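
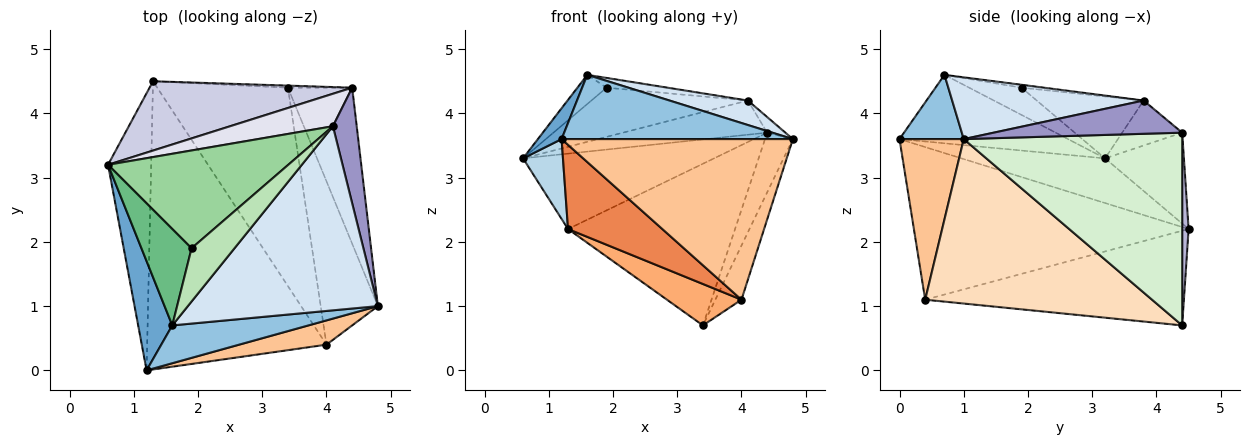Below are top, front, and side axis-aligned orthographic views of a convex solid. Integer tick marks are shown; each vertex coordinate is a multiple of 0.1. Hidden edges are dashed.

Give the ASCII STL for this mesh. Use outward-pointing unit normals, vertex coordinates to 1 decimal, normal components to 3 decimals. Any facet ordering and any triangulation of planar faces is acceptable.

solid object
 facet normal -0.888 -0.125 0.443
  outer loop
   vertex 1.6 0.7 4.6
   vertex 0.6 3.2 3.3
   vertex 1.2 0.0 3.6
  endloop
 endfacet
 facet normal 0.233 -0.838 0.493
  outer loop
   vertex 1.6 0.7 4.6
   vertex 1.2 0.0 3.6
   vertex 4.8 1.0 3.6
  endloop
 endfacet
 facet normal -0.706 -0.196 -0.681
  outer loop
   vertex 1.3 4.5 2.2
   vertex 1.2 0.0 3.6
   vertex 0.6 3.2 3.3
  endloop
 endfacet
 facet normal 0.307 -0.126 0.944
  outer loop
   vertex 4.1 3.8 4.2
   vertex 1.6 0.7 4.6
   vertex 4.8 1.0 3.6
  endloop
 endfacet
 facet normal -0.633 -0.217 -0.743
  outer loop
   vertex 4.0 0.4 1.1
   vertex 1.2 0.0 3.6
   vertex 1.3 4.5 2.2
  endloop
 endfacet
 facet normal -0.578 -0.167 -0.799
  outer loop
   vertex 4.0 0.4 1.1
   vertex 1.3 4.5 2.2
   vertex 3.4 4.4 0.7
  endloop
 endfacet
 facet normal 0.265 -0.953 0.144
  outer loop
   vertex 4.0 0.4 1.1
   vertex 4.8 1.0 3.6
   vertex 1.2 0.0 3.6
  endloop
 endfacet
 facet normal 0.939 0.108 -0.326
  outer loop
   vertex 4.0 0.4 1.1
   vertex 3.4 4.4 0.7
   vertex 4.8 1.0 3.6
  endloop
 endfacet
 facet normal -0.462 0.257 0.849
  outer loop
   vertex 1.9 1.9 4.4
   vertex 0.6 3.2 3.3
   vertex 1.6 0.7 4.6
  endloop
 endfacet
 facet normal -0.293 0.429 0.854
  outer loop
   vertex 1.9 1.9 4.4
   vertex 4.1 3.8 4.2
   vertex 0.6 3.2 3.3
  endloop
 endfacet
 facet normal -0.066 0.180 0.981
  outer loop
   vertex 1.9 1.9 4.4
   vertex 1.6 0.7 4.6
   vertex 4.1 3.8 4.2
  endloop
 endfacet
 facet normal 0.942 0.120 -0.314
  outer loop
   vertex 4.4 4.4 3.7
   vertex 4.8 1.0 3.6
   vertex 3.4 4.4 0.7
  endloop
 endfacet
 facet normal 0.811 0.078 0.580
  outer loop
   vertex 4.4 4.4 3.7
   vertex 4.1 3.8 4.2
   vertex 4.8 1.0 3.6
  endloop
 endfacet
 facet normal 0.038 0.999 -0.013
  outer loop
   vertex 4.4 4.4 3.7
   vertex 3.4 4.4 0.7
   vertex 1.3 4.5 2.2
  endloop
 endfacet
 facet normal -0.291 0.704 0.648
  outer loop
   vertex 4.4 4.4 3.7
   vertex 1.3 4.5 2.2
   vertex 0.6 3.2 3.3
  endloop
 endfacet
 facet normal -0.289 0.694 0.660
  outer loop
   vertex 4.4 4.4 3.7
   vertex 0.6 3.2 3.3
   vertex 4.1 3.8 4.2
  endloop
 endfacet
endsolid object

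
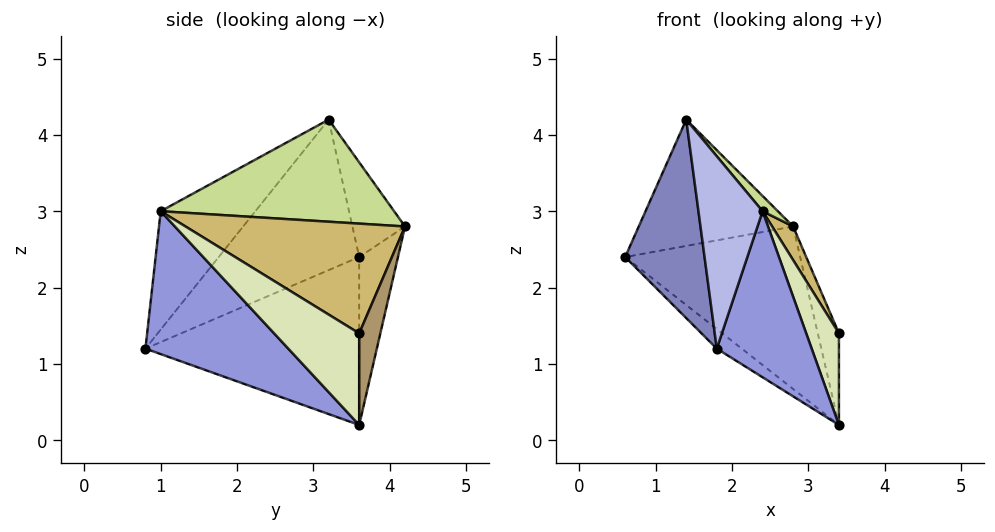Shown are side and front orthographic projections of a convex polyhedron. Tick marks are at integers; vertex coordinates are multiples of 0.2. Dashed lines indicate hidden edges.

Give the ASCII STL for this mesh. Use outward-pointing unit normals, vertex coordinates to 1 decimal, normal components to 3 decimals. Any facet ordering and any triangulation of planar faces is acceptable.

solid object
 facet normal -0.616 0.072 -0.784
  outer loop
   vertex 1.8 0.8 1.2
   vertex 0.6 3.6 2.4
   vertex 3.4 3.6 0.2
  endloop
 endfacet
 facet normal -0.839 -0.474 0.267
  outer loop
   vertex 1.4 3.2 4.2
   vertex 0.6 3.6 2.4
   vertex 1.8 0.8 1.2
  endloop
 endfacet
 facet normal 0.814 -0.541 -0.211
  outer loop
   vertex 2.4 1.0 3.0
   vertex 1.8 0.8 1.2
   vertex 3.4 3.6 0.2
  endloop
 endfacet
 facet normal -0.784 -0.531 0.320
  outer loop
   vertex 2.4 1.0 3.0
   vertex 1.4 3.2 4.2
   vertex 1.8 0.8 1.2
  endloop
 endfacet
 facet normal -0.208 0.941 -0.265
  outer loop
   vertex 2.8 4.2 2.8
   vertex 3.4 3.6 0.2
   vertex 0.6 3.6 2.4
  endloop
 endfacet
 facet normal -0.304 0.892 0.333
  outer loop
   vertex 2.8 4.2 2.8
   vertex 0.6 3.6 2.4
   vertex 1.4 3.2 4.2
  endloop
 endfacet
 facet normal 0.723 -0.047 0.689
  outer loop
   vertex 2.8 4.2 2.8
   vertex 1.4 3.2 4.2
   vertex 2.4 1.0 3.0
  endloop
 endfacet
 facet normal 0.933 -0.359 0.000
  outer loop
   vertex 3.4 3.6 1.4
   vertex 2.4 1.0 3.0
   vertex 3.4 3.6 0.2
  endloop
 endfacet
 facet normal 0.707 0.707 0.000
  outer loop
   vertex 3.4 3.6 1.4
   vertex 3.4 3.6 0.2
   vertex 2.8 4.2 2.8
  endloop
 endfacet
 facet normal 0.902 -0.086 0.423
  outer loop
   vertex 3.4 3.6 1.4
   vertex 2.8 4.2 2.8
   vertex 2.4 1.0 3.0
  endloop
 endfacet
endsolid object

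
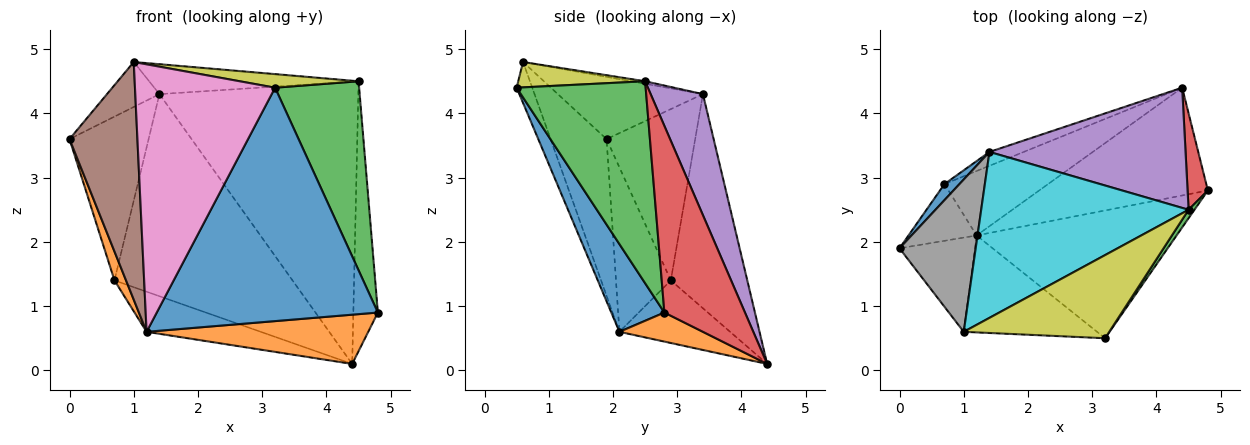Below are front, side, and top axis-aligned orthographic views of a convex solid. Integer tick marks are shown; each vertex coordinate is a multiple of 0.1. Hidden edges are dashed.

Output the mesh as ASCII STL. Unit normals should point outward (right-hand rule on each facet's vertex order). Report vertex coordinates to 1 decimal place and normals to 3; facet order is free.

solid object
 facet normal 0.206 -0.858 -0.470
  outer loop
   vertex 1.2 2.1 0.6
   vertex 4.8 2.8 0.9
   vertex 3.2 0.5 4.4
  endloop
 endfacet
 facet normal 0.155 -0.411 -0.899
  outer loop
   vertex 1.2 2.1 0.6
   vertex 4.4 4.4 0.1
   vertex 4.8 2.8 0.9
  endloop
 endfacet
 facet normal 0.838 -0.546 0.024
  outer loop
   vertex 4.5 2.5 4.5
   vertex 3.2 0.5 4.4
   vertex 4.8 2.8 0.9
  endloop
 endfacet
 facet normal 0.952 0.290 0.103
  outer loop
   vertex 4.5 2.5 4.5
   vertex 4.8 2.8 0.9
   vertex 4.4 4.4 0.1
  endloop
 endfacet
 facet normal 0.235 0.894 0.381
  outer loop
   vertex 4.5 2.5 4.5
   vertex 4.4 4.4 0.1
   vertex 1.4 3.4 4.3
  endloop
 endfacet
 facet normal -0.608 -0.738 -0.292
  outer loop
   vertex 1.0 0.6 4.8
   vertex 0.0 1.9 3.6
   vertex 1.2 2.1 0.6
  endloop
 endfacet
 facet normal -0.104 -0.935 -0.339
  outer loop
   vertex 1.0 0.6 4.8
   vertex 1.2 2.1 0.6
   vertex 3.2 0.5 4.4
  endloop
 endfacet
 facet normal -0.616 0.223 0.755
  outer loop
   vertex 1.0 0.6 4.8
   vertex 1.4 3.4 4.3
   vertex 0.0 1.9 3.6
  endloop
 endfacet
 facet normal 0.170 -0.159 0.973
  outer loop
   vertex 1.0 0.6 4.8
   vertex 3.2 0.5 4.4
   vertex 4.5 2.5 4.5
  endloop
 endfacet
 facet normal -0.012 0.177 0.984
  outer loop
   vertex 1.0 0.6 4.8
   vertex 4.5 2.5 4.5
   vertex 1.4 3.4 4.3
  endloop
 endfacet
 facet normal -0.744 0.664 0.065
  outer loop
   vertex 0.7 2.9 1.4
   vertex 0.0 1.9 3.6
   vertex 1.4 3.4 4.3
  endloop
 endfacet
 facet normal -0.907 -0.191 -0.375
  outer loop
   vertex 0.7 2.9 1.4
   vertex 1.2 2.1 0.6
   vertex 0.0 1.9 3.6
  endloop
 endfacet
 facet normal -0.394 0.917 -0.063
  outer loop
   vertex 0.7 2.9 1.4
   vertex 1.4 3.4 4.3
   vertex 4.4 4.4 0.1
  endloop
 endfacet
 facet normal -0.456 0.470 -0.755
  outer loop
   vertex 0.7 2.9 1.4
   vertex 4.4 4.4 0.1
   vertex 1.2 2.1 0.6
  endloop
 endfacet
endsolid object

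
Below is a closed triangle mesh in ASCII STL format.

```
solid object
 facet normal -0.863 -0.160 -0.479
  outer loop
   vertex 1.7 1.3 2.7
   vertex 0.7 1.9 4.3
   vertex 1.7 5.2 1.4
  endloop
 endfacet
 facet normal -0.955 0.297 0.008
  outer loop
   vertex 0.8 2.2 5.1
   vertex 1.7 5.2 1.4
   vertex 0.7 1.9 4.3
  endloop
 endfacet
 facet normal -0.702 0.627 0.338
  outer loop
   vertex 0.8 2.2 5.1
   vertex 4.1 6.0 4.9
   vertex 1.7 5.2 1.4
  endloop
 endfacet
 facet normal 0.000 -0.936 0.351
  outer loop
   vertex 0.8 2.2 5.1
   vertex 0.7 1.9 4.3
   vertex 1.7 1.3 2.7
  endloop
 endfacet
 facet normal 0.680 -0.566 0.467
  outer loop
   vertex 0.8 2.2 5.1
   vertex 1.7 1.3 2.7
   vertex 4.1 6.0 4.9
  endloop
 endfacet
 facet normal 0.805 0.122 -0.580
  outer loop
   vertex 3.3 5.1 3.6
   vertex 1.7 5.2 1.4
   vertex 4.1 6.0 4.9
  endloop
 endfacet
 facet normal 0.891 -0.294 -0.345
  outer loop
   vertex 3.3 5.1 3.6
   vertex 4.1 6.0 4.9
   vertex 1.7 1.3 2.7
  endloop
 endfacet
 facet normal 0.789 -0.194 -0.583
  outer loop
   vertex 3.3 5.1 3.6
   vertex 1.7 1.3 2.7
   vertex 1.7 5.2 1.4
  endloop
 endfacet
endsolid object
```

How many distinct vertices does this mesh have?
6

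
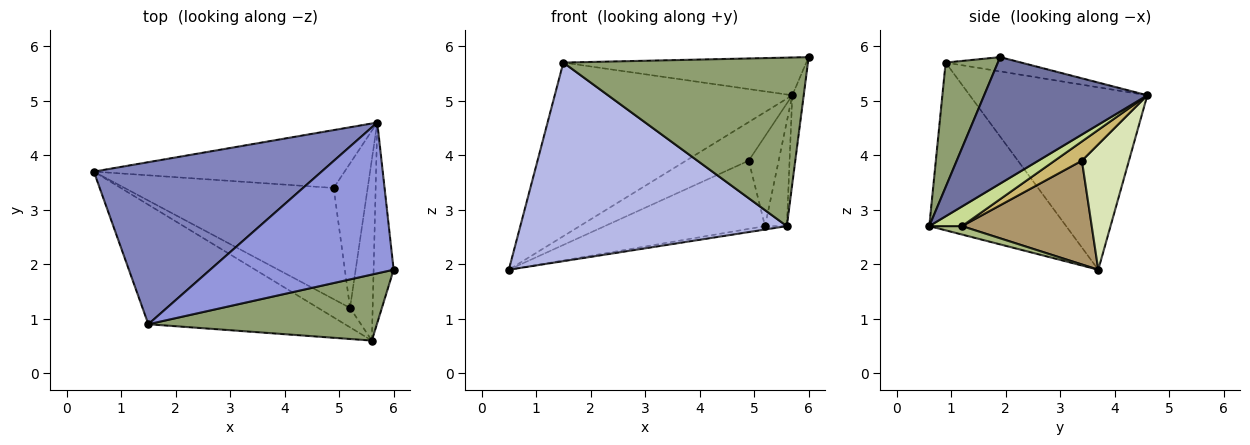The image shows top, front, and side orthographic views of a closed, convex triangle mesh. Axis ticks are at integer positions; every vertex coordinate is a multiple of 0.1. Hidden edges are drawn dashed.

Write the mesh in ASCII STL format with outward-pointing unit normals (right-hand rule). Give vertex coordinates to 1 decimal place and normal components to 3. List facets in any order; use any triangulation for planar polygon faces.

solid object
 facet normal 0.985 0.069 -0.156
  outer loop
   vertex 5.6 0.6 2.7
   vertex 5.7 4.6 5.1
   vertex 6.0 1.9 5.8
  endloop
 endfacet
 facet normal -0.480 0.641 0.599
  outer loop
   vertex 1.5 0.9 5.7
   vertex 5.7 4.6 5.1
   vertex 0.5 3.7 1.9
  endloop
 endfacet
 facet normal -0.075 0.242 0.967
  outer loop
   vertex 1.5 0.9 5.7
   vertex 6.0 1.9 5.8
   vertex 5.7 4.6 5.1
  endloop
 endfacet
 facet normal -0.403 -0.784 -0.472
  outer loop
   vertex 1.5 0.9 5.7
   vertex 0.5 3.7 1.9
   vertex 5.6 0.6 2.7
  endloop
 endfacet
 facet normal 0.195 -0.913 0.358
  outer loop
   vertex 1.5 0.9 5.7
   vertex 5.6 0.6 2.7
   vertex 6.0 1.9 5.8
  endloop
 endfacet
 facet normal 0.251 0.168 -0.953
  outer loop
   vertex 5.2 1.2 2.7
   vertex 5.6 0.6 2.7
   vertex 0.5 3.7 1.9
  endloop
 endfacet
 facet normal 0.600 0.400 -0.692
  outer loop
   vertex 5.2 1.2 2.7
   vertex 5.7 4.6 5.1
   vertex 5.6 0.6 2.7
  endloop
 endfacet
 facet normal 0.384 0.512 -0.768
  outer loop
   vertex 4.9 3.4 3.9
   vertex 0.5 3.7 1.9
   vertex 5.7 4.6 5.1
  endloop
 endfacet
 facet normal 0.390 0.481 -0.785
  outer loop
   vertex 4.9 3.4 3.9
   vertex 5.2 1.2 2.7
   vertex 0.5 3.7 1.9
  endloop
 endfacet
 facet normal 0.433 0.476 -0.765
  outer loop
   vertex 4.9 3.4 3.9
   vertex 5.7 4.6 5.1
   vertex 5.2 1.2 2.7
  endloop
 endfacet
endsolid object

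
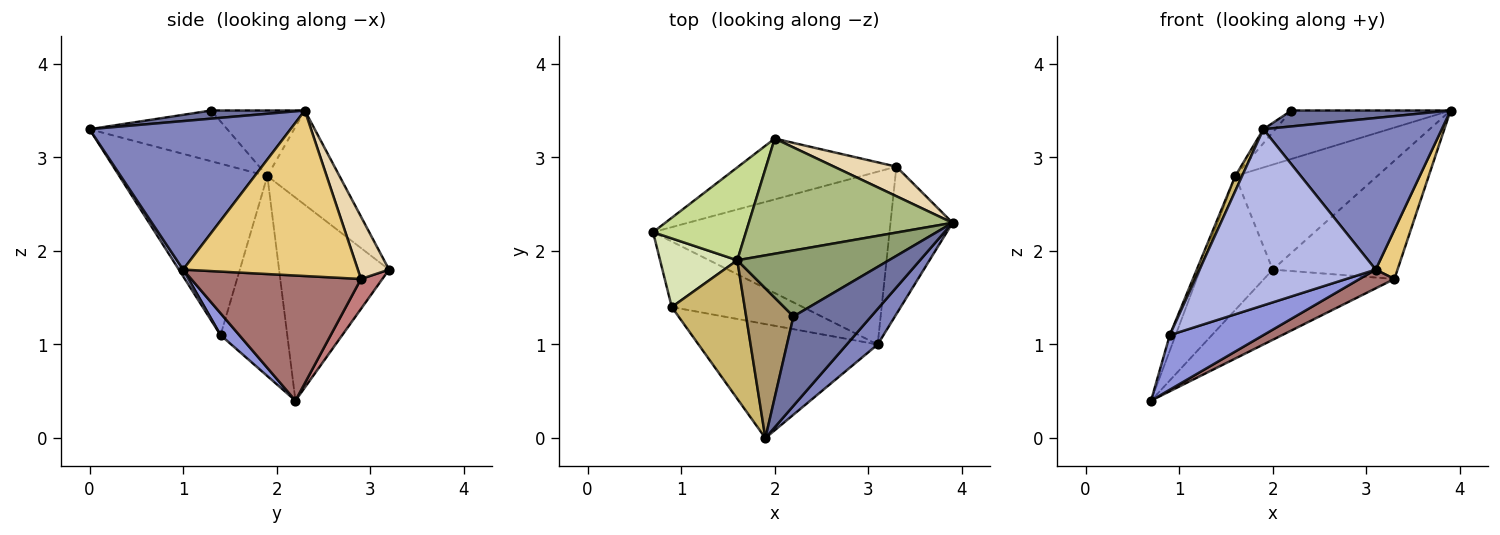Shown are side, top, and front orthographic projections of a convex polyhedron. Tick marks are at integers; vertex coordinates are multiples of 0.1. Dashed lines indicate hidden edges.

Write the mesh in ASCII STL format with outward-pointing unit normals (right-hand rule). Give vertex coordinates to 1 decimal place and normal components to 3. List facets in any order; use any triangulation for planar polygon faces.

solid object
 facet normal 0.103 -0.174 0.979
  outer loop
   vertex 2.2 1.3 3.5
   vertex 1.9 0.0 3.3
   vertex 3.9 2.3 3.5
  endloop
 endfacet
 facet normal 0.739 -0.656 0.154
  outer loop
   vertex 3.1 1.0 1.8
   vertex 3.9 2.3 3.5
   vertex 1.9 0.0 3.3
  endloop
 endfacet
 facet normal 0.127 -0.635 -0.762
  outer loop
   vertex 0.9 1.4 1.1
   vertex 0.7 2.2 0.4
   vertex 3.1 1.0 1.8
  endloop
 endfacet
 facet normal 0.020 -0.839 -0.543
  outer loop
   vertex 0.9 1.4 1.1
   vertex 3.1 1.0 1.8
   vertex 1.9 0.0 3.3
  endloop
 endfacet
 facet normal -0.329 0.559 0.761
  outer loop
   vertex 1.6 1.9 2.8
   vertex 2.2 1.3 3.5
   vertex 3.9 2.3 3.5
  endloop
 endfacet
 facet normal -0.324 0.637 0.699
  outer loop
   vertex 1.6 1.9 2.8
   vertex 3.9 2.3 3.5
   vertex 2.0 3.2 1.8
  endloop
 endfacet
 facet normal -0.780 0.514 0.357
  outer loop
   vertex 1.6 1.9 2.8
   vertex 2.0 3.2 1.8
   vertex 0.7 2.2 0.4
  endloop
 endfacet
 facet normal -0.930 0.082 0.359
  outer loop
   vertex 1.6 1.9 2.8
   vertex 0.7 2.2 0.4
   vertex 0.9 1.4 1.1
  endloop
 endfacet
 facet normal -0.730 0.064 0.680
  outer loop
   vertex 1.6 1.9 2.8
   vertex 1.9 0.0 3.3
   vertex 2.2 1.3 3.5
  endloop
 endfacet
 facet normal -0.919 -0.042 0.391
  outer loop
   vertex 1.6 1.9 2.8
   vertex 0.9 1.4 1.1
   vertex 1.9 0.0 3.3
  endloop
 endfacet
 facet normal 0.930 -0.116 -0.349
  outer loop
   vertex 3.3 2.9 1.7
   vertex 3.9 2.3 3.5
   vertex 3.1 1.0 1.8
  endloop
 endfacet
 facet normal 0.236 0.943 0.236
  outer loop
   vertex 3.3 2.9 1.7
   vertex 2.0 3.2 1.8
   vertex 3.9 2.3 3.5
  endloop
 endfacet
 facet normal 0.466 -0.095 -0.880
  outer loop
   vertex 3.3 2.9 1.7
   vertex 3.1 1.0 1.8
   vertex 0.7 2.2 0.4
  endloop
 endfacet
 facet normal 0.123 0.750 -0.650
  outer loop
   vertex 3.3 2.9 1.7
   vertex 0.7 2.2 0.4
   vertex 2.0 3.2 1.8
  endloop
 endfacet
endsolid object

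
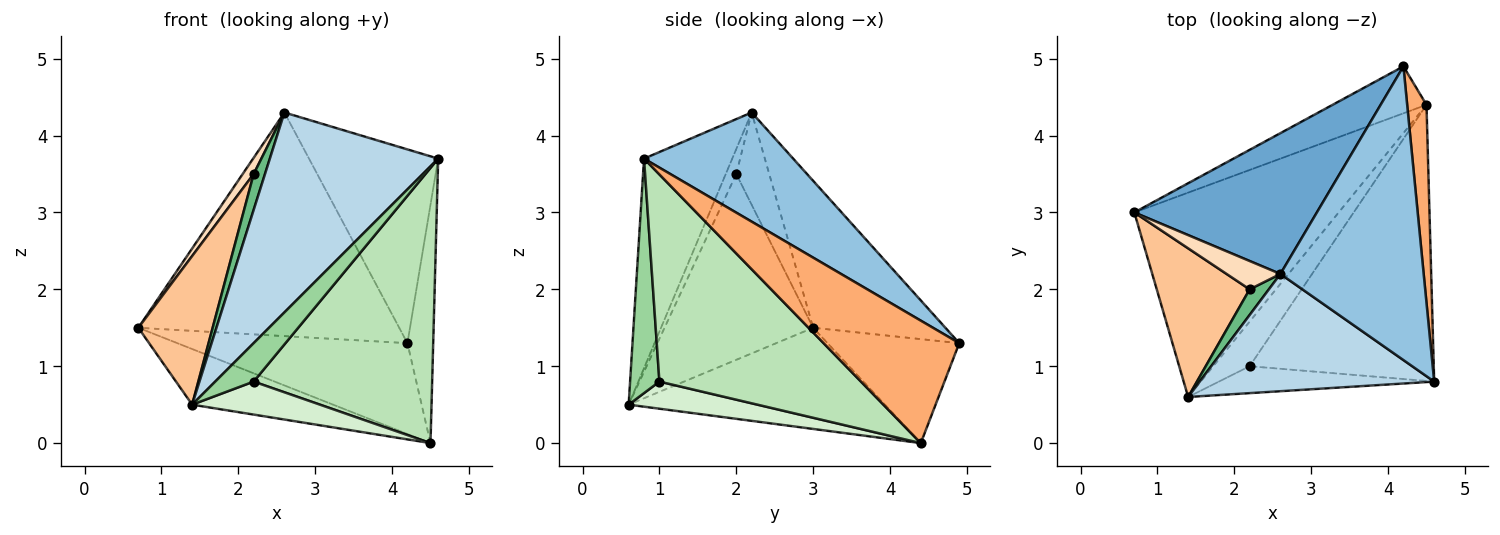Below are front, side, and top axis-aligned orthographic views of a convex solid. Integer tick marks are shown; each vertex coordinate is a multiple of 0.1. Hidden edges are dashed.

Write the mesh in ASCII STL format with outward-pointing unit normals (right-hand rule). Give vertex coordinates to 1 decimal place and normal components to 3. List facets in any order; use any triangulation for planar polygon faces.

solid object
 facet normal -0.394 0.778 0.490
  outer loop
   vertex 2.6 2.2 4.3
   vertex 4.2 4.9 1.3
   vertex 0.7 3.0 1.5
  endloop
 endfacet
 facet normal 0.537 0.465 0.704
  outer loop
   vertex 2.6 2.2 4.3
   vertex 4.6 0.8 3.7
   vertex 4.2 4.9 1.3
  endloop
 endfacet
 facet normal -0.412 -0.786 0.461
  outer loop
   vertex 2.6 2.2 4.3
   vertex 1.4 0.6 0.5
   vertex 4.6 0.8 3.7
  endloop
 endfacet
 facet normal -0.453 0.792 -0.409
  outer loop
   vertex 4.5 4.4 0.0
   vertex 0.7 3.0 1.5
   vertex 4.2 4.9 1.3
  endloop
 endfacet
 facet normal -0.431 0.237 -0.871
  outer loop
   vertex 4.5 4.4 0.0
   vertex 1.4 0.6 0.5
   vertex 0.7 3.0 1.5
  endloop
 endfacet
 facet normal 0.971 0.184 0.153
  outer loop
   vertex 4.5 4.4 0.0
   vertex 4.2 4.9 1.3
   vertex 4.6 0.8 3.7
  endloop
 endfacet
 facet normal -0.816 -0.408 0.408
  outer loop
   vertex 2.2 2.0 3.5
   vertex 0.7 3.0 1.5
   vertex 1.4 0.6 0.5
  endloop
 endfacet
 facet normal -0.830 -0.277 0.484
  outer loop
   vertex 2.2 2.0 3.5
   vertex 2.6 2.2 4.3
   vertex 0.7 3.0 1.5
  endloop
 endfacet
 facet normal -0.603 -0.649 0.464
  outer loop
   vertex 2.2 2.0 3.5
   vertex 1.4 0.6 0.5
   vertex 2.6 2.2 4.3
  endloop
 endfacet
 facet normal 0.530 -0.695 -0.486
  outer loop
   vertex 2.2 1.0 0.8
   vertex 4.6 0.8 3.7
   vertex 1.4 0.6 0.5
  endloop
 endfacet
 facet normal 0.623 -0.552 -0.554
  outer loop
   vertex 2.2 1.0 0.8
   vertex 4.5 4.4 0.0
   vertex 4.6 0.8 3.7
  endloop
 endfacet
 facet normal 0.514 -0.510 -0.690
  outer loop
   vertex 2.2 1.0 0.8
   vertex 1.4 0.6 0.5
   vertex 4.5 4.4 0.0
  endloop
 endfacet
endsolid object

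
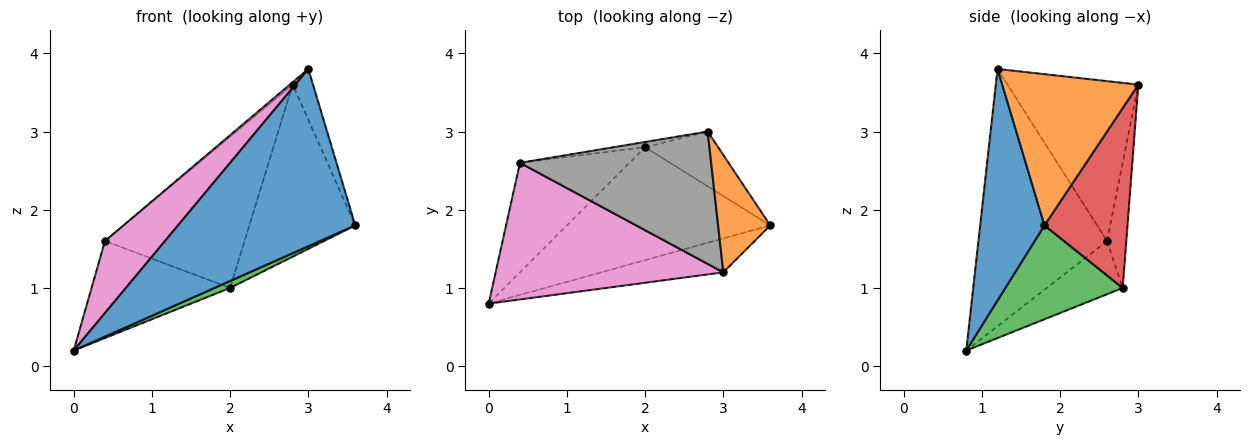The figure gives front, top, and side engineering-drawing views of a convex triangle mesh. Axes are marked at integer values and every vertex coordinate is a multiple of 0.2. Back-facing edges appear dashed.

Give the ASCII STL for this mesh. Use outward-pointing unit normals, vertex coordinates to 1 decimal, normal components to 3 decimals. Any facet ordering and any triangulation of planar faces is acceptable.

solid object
 facet normal 0.336 -0.925 -0.177
  outer loop
   vertex 3.0 1.2 3.8
   vertex 0.0 0.8 0.2
   vertex 3.6 1.8 1.8
  endloop
 endfacet
 facet normal 0.936 0.140 0.323
  outer loop
   vertex 3.0 1.2 3.8
   vertex 3.6 1.8 1.8
   vertex 2.8 3.0 3.6
  endloop
 endfacet
 facet normal 0.418 -0.056 -0.907
  outer loop
   vertex 2.0 2.8 1.0
   vertex 3.6 1.8 1.8
   vertex 0.0 0.8 0.2
  endloop
 endfacet
 facet normal 0.599 0.763 -0.243
  outer loop
   vertex 2.0 2.8 1.0
   vertex 2.8 3.0 3.6
   vertex 3.6 1.8 1.8
  endloop
 endfacet
 facet normal -0.342 0.623 -0.704
  outer loop
   vertex 0.4 2.6 1.6
   vertex 2.0 2.8 1.0
   vertex 0.0 0.8 0.2
  endloop
 endfacet
 facet normal -0.137 0.990 -0.034
  outer loop
   vertex 0.4 2.6 1.6
   vertex 2.8 3.0 3.6
   vertex 2.0 2.8 1.0
  endloop
 endfacet
 facet normal -0.707 -0.330 0.626
  outer loop
   vertex 0.4 2.6 1.6
   vertex 0.0 0.8 0.2
   vertex 3.0 1.2 3.8
  endloop
 endfacet
 facet normal -0.641 0.014 0.767
  outer loop
   vertex 0.4 2.6 1.6
   vertex 3.0 1.2 3.8
   vertex 2.8 3.0 3.6
  endloop
 endfacet
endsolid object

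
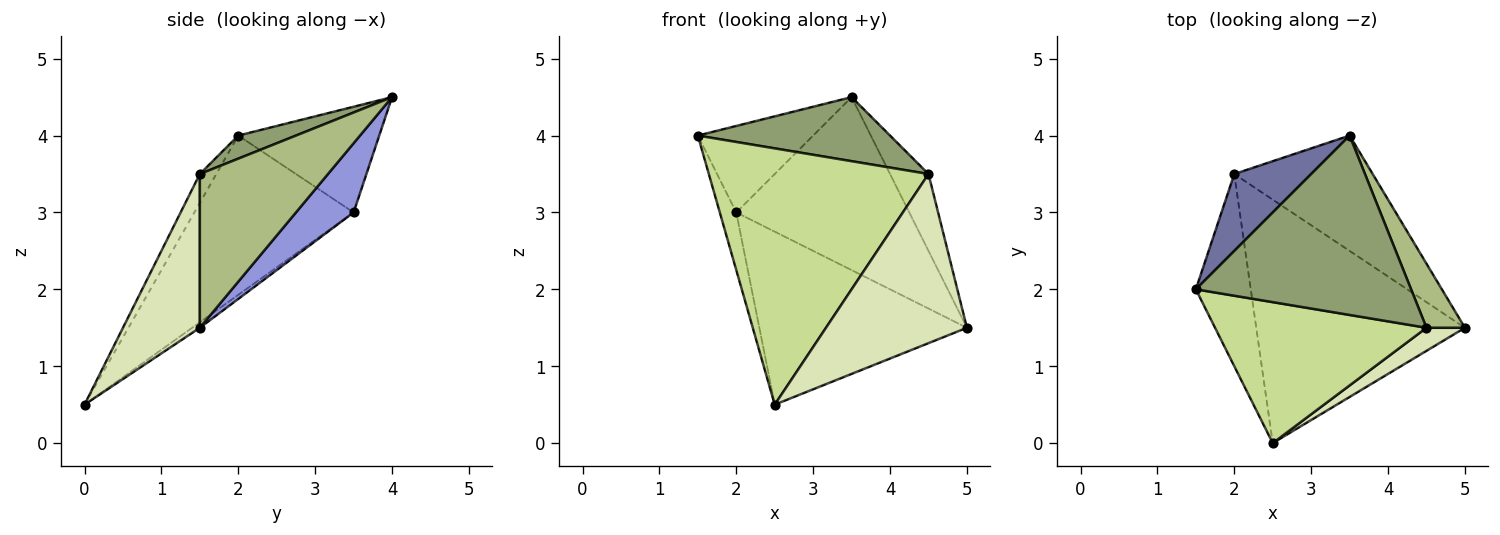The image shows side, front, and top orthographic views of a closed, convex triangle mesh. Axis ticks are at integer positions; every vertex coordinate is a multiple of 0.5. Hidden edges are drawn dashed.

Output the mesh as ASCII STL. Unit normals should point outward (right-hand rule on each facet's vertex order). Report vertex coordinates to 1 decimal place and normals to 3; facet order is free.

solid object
 facet normal -0.674 0.552 0.491
  outer loop
   vertex 2.0 3.5 3.0
   vertex 1.5 2.0 4.0
   vertex 3.5 4.0 4.5
  endloop
 endfacet
 facet normal -0.941 0.097 -0.324
  outer loop
   vertex 2.0 3.5 3.0
   vertex 2.5 0.0 0.5
   vertex 1.5 2.0 4.0
  endloop
 endfacet
 facet normal 0.267 0.802 -0.535
  outer loop
   vertex 2.0 3.5 3.0
   vertex 3.5 4.0 4.5
   vertex 5.0 1.5 1.5
  endloop
 endfacet
 facet normal -0.021 0.579 -0.815
  outer loop
   vertex 2.0 3.5 3.0
   vertex 5.0 1.5 1.5
   vertex 2.5 0.0 0.5
  endloop
 endfacet
 facet normal 0.100 -0.335 0.937
  outer loop
   vertex 4.5 1.5 3.5
   vertex 3.5 4.0 4.5
   vertex 1.5 2.0 4.0
  endloop
 endfacet
 facet normal 0.931 0.279 0.233
  outer loop
   vertex 4.5 1.5 3.5
   vertex 5.0 1.5 1.5
   vertex 3.5 4.0 4.5
  endloop
 endfacet
 facet normal -0.066 -0.874 0.481
  outer loop
   vertex 4.5 1.5 3.5
   vertex 1.5 2.0 4.0
   vertex 2.5 0.0 0.5
  endloop
 endfacet
 facet normal 0.475 -0.872 0.119
  outer loop
   vertex 4.5 1.5 3.5
   vertex 2.5 0.0 0.5
   vertex 5.0 1.5 1.5
  endloop
 endfacet
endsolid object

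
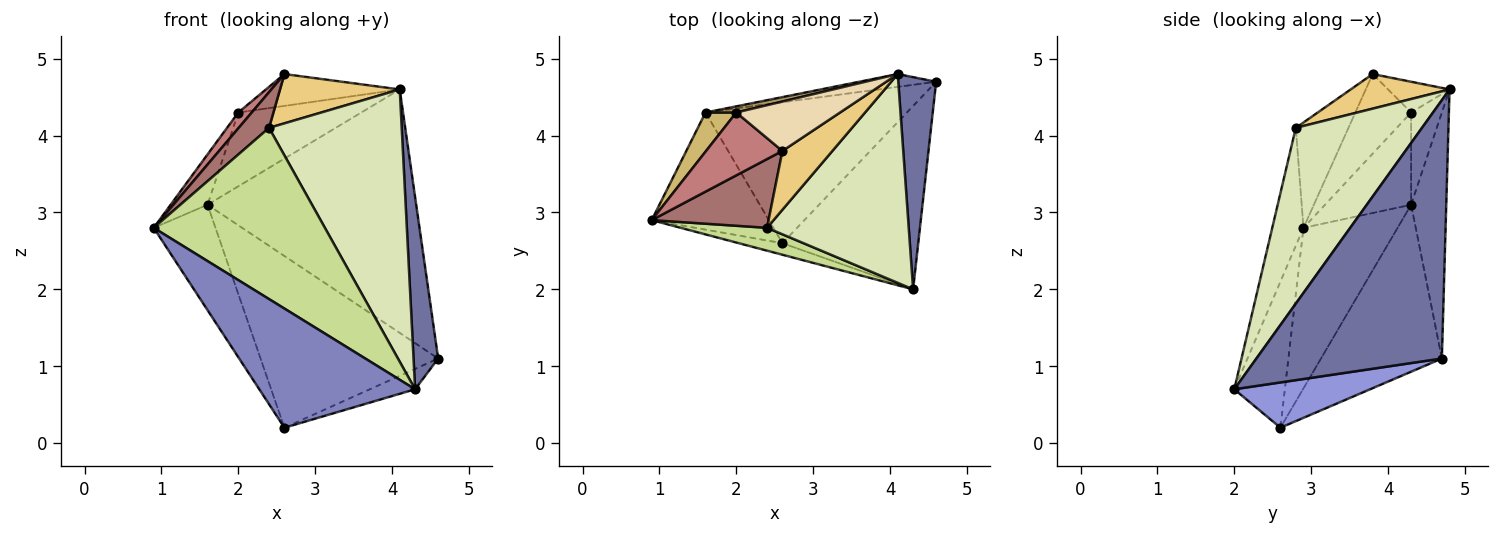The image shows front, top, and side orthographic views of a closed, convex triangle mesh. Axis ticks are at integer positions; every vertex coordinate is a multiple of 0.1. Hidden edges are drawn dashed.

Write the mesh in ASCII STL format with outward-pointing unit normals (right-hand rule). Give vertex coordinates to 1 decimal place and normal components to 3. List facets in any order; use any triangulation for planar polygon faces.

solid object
 facet normal 0.981 -0.130 0.144
  outer loop
   vertex 4.1 4.8 4.6
   vertex 4.3 2.0 0.7
   vertex 4.6 4.7 1.1
  endloop
 endfacet
 facet normal -0.307 -0.947 -0.092
  outer loop
   vertex 2.6 2.6 0.2
   vertex 4.3 2.0 0.7
   vertex 0.9 2.9 2.8
  endloop
 endfacet
 facet normal 0.314 0.105 -0.943
  outer loop
   vertex 2.6 2.6 0.2
   vertex 4.6 4.7 1.1
   vertex 4.3 2.0 0.7
  endloop
 endfacet
 facet normal -0.166 0.985 -0.052
  outer loop
   vertex 1.6 4.3 3.1
   vertex 4.1 4.8 4.6
   vertex 4.6 4.7 1.1
  endloop
 endfacet
 facet normal -0.714 0.468 -0.521
  outer loop
   vertex 1.6 4.3 3.1
   vertex 2.6 2.6 0.2
   vertex 0.9 2.9 2.8
  endloop
 endfacet
 facet normal -0.466 0.684 -0.562
  outer loop
   vertex 1.6 4.3 3.1
   vertex 4.6 4.7 1.1
   vertex 2.6 2.6 0.2
  endloop
 endfacet
 facet normal -0.178 -0.975 0.130
  outer loop
   vertex 2.4 2.8 4.1
   vertex 0.9 2.9 2.8
   vertex 4.3 2.0 0.7
  endloop
 endfacet
 facet normal 0.602 -0.633 0.486
  outer loop
   vertex 2.4 2.8 4.1
   vertex 4.3 2.0 0.7
   vertex 4.1 4.8 4.6
  endloop
 endfacet
 facet normal -0.242 0.967 0.081
  outer loop
   vertex 2.0 4.3 4.3
   vertex 4.1 4.8 4.6
   vertex 1.6 4.3 3.1
  endloop
 endfacet
 facet normal -0.879 0.377 0.293
  outer loop
   vertex 2.0 4.3 4.3
   vertex 1.6 4.3 3.1
   vertex 0.9 2.9 2.8
  endloop
 endfacet
 facet normal 0.469 -0.568 0.677
  outer loop
   vertex 2.6 3.8 4.8
   vertex 2.4 2.8 4.1
   vertex 4.1 4.8 4.6
  endloop
 endfacet
 facet normal -0.242 0.526 0.816
  outer loop
   vertex 2.6 3.8 4.8
   vertex 4.1 4.8 4.6
   vertex 2.0 4.3 4.3
  endloop
 endfacet
 facet normal -0.625 -0.360 0.693
  outer loop
   vertex 2.6 3.8 4.8
   vertex 0.9 2.9 2.8
   vertex 2.4 2.8 4.1
  endloop
 endfacet
 facet normal -0.711 -0.172 0.682
  outer loop
   vertex 2.6 3.8 4.8
   vertex 2.0 4.3 4.3
   vertex 0.9 2.9 2.8
  endloop
 endfacet
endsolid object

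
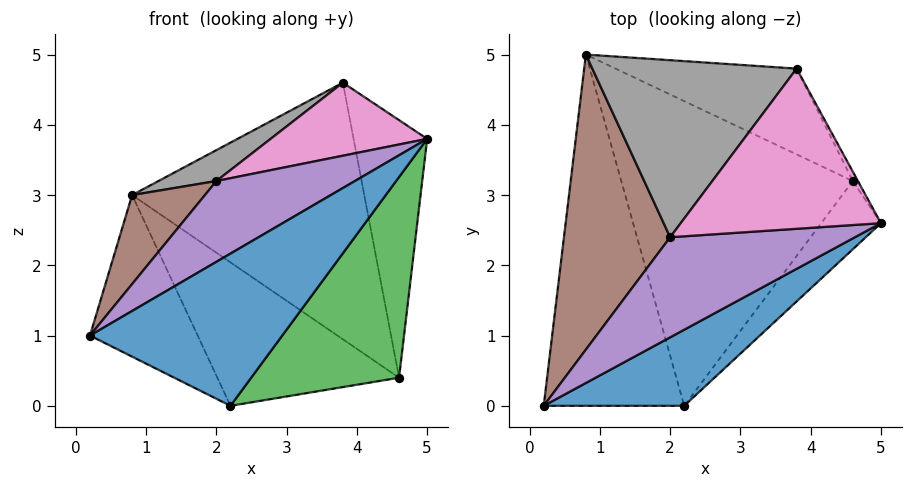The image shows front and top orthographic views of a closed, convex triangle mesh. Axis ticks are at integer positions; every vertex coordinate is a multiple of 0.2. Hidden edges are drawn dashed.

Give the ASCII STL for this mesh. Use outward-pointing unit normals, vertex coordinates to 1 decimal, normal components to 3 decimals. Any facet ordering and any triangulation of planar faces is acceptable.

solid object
 facet normal 0.218 -0.873 0.436
  outer loop
   vertex 2.2 0.0 0.0
   vertex 5.0 2.6 3.8
   vertex 0.2 0.0 1.0
  endloop
 endfacet
 facet normal -0.414 0.380 -0.827
  outer loop
   vertex 2.2 0.0 0.0
   vertex 0.2 0.0 1.0
   vertex 0.8 5.0 3.0
  endloop
 endfacet
 facet normal 0.796 -0.573 -0.195
  outer loop
   vertex 4.6 3.2 0.4
   vertex 5.0 2.6 3.8
   vertex 2.2 0.0 0.0
  endloop
 endfacet
 facet normal -0.385 0.393 -0.835
  outer loop
   vertex 4.6 3.2 0.4
   vertex 2.2 0.0 0.0
   vertex 0.8 5.0 3.0
  endloop
 endfacet
 facet normal -0.113 -0.624 0.773
  outer loop
   vertex 2.0 2.4 3.2
   vertex 0.2 0.0 1.0
   vertex 5.0 2.6 3.8
  endloop
 endfacet
 facet normal -0.618 -0.227 0.753
  outer loop
   vertex 2.0 2.4 3.2
   vertex 0.8 5.0 3.0
   vertex 0.2 0.0 1.0
  endloop
 endfacet
 facet normal -0.152 -0.410 0.899
  outer loop
   vertex 3.8 4.8 4.6
   vertex 2.0 2.4 3.2
   vertex 5.0 2.6 3.8
  endloop
 endfacet
 facet normal -0.473 -0.152 0.868
  outer loop
   vertex 3.8 4.8 4.6
   vertex 0.8 5.0 3.0
   vertex 2.0 2.4 3.2
  endloop
 endfacet
 facet normal 0.875 0.484 -0.018
  outer loop
   vertex 3.8 4.8 4.6
   vertex 5.0 2.6 3.8
   vertex 4.6 3.2 0.4
  endloop
 endfacet
 facet normal 0.226 0.924 -0.309
  outer loop
   vertex 3.8 4.8 4.6
   vertex 4.6 3.2 0.4
   vertex 0.8 5.0 3.0
  endloop
 endfacet
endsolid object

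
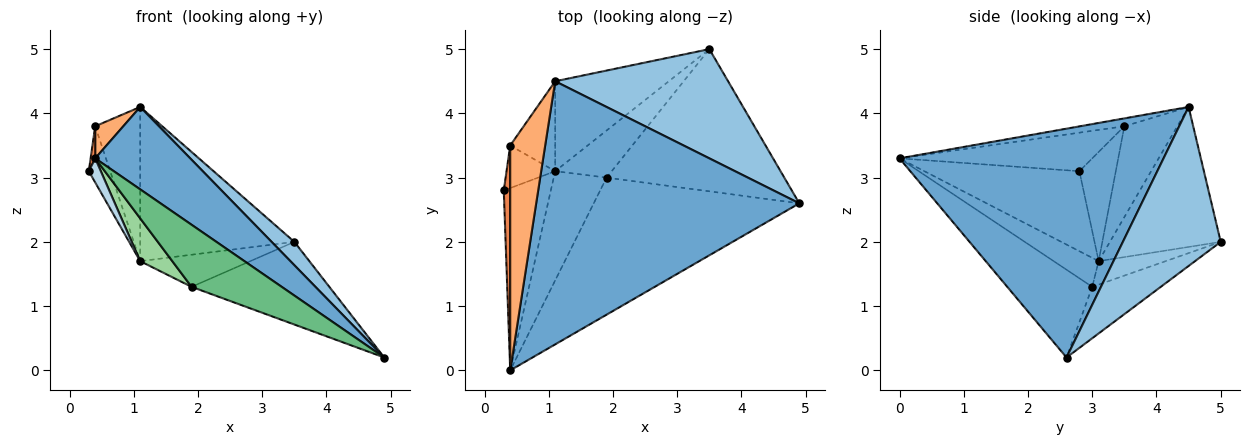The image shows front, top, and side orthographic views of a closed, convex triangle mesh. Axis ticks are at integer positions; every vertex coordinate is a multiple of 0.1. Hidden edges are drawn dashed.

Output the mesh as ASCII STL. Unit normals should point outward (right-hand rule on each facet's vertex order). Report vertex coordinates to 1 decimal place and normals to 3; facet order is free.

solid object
 facet normal 0.639 -0.230 0.734
  outer loop
   vertex 1.1 4.5 4.1
   vertex 0.4 0.0 3.3
   vertex 4.9 2.6 0.2
  endloop
 endfacet
 facet normal 0.669 -0.155 0.727
  outer loop
   vertex 3.5 5.0 2.0
   vertex 1.1 4.5 4.1
   vertex 4.9 2.6 0.2
  endloop
 endfacet
 facet normal -0.860 -0.067 -0.506
  outer loop
   vertex 1.1 3.1 1.7
   vertex 0.4 0.0 3.3
   vertex 0.3 2.8 3.1
  endloop
 endfacet
 facet normal -0.527 0.734 -0.428
  outer loop
   vertex 1.1 3.1 1.7
   vertex 1.1 4.5 4.1
   vertex 3.5 5.0 2.0
  endloop
 endfacet
 facet normal -0.986 -0.023 0.164
  outer loop
   vertex 0.4 3.5 3.8
   vertex 0.3 2.8 3.1
   vertex 0.4 0.0 3.3
  endloop
 endfacet
 facet normal -0.217 -0.138 0.966
  outer loop
   vertex 0.4 3.5 3.8
   vertex 0.4 0.0 3.3
   vertex 1.1 4.5 4.1
  endloop
 endfacet
 facet normal -0.805 0.473 -0.358
  outer loop
   vertex 0.4 3.5 3.8
   vertex 1.1 3.1 1.7
   vertex 0.3 2.8 3.1
  endloop
 endfacet
 facet normal -0.713 0.605 -0.353
  outer loop
   vertex 0.4 3.5 3.8
   vertex 1.1 4.5 4.1
   vertex 1.1 3.1 1.7
  endloop
 endfacet
 facet normal -0.363 -0.385 -0.849
  outer loop
   vertex 1.9 3.0 1.3
   vertex 4.9 2.6 0.2
   vertex 0.4 0.0 3.3
  endloop
 endfacet
 facet normal -0.455 -0.325 -0.829
  outer loop
   vertex 1.9 3.0 1.3
   vertex 0.4 0.0 3.3
   vertex 1.1 3.1 1.7
  endloop
 endfacet
 facet normal -0.243 0.488 -0.839
  outer loop
   vertex 1.9 3.0 1.3
   vertex 3.5 5.0 2.0
   vertex 4.9 2.6 0.2
  endloop
 endfacet
 facet normal -0.324 0.533 -0.782
  outer loop
   vertex 1.9 3.0 1.3
   vertex 1.1 3.1 1.7
   vertex 3.5 5.0 2.0
  endloop
 endfacet
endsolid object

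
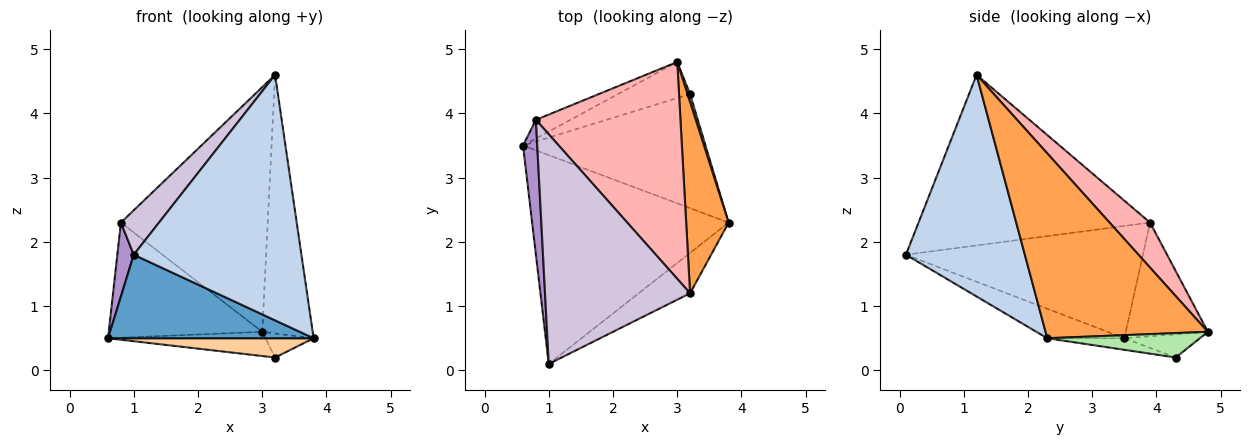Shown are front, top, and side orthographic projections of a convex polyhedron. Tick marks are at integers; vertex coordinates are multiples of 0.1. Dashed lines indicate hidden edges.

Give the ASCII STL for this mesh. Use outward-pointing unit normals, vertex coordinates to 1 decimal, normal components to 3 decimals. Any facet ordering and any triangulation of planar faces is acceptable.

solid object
 facet normal -0.138 -0.368 -0.920
  outer loop
   vertex 1.0 0.1 1.8
   vertex 0.6 3.5 0.5
   vertex 3.8 2.3 0.5
  endloop
 endfacet
 facet normal 0.573 -0.808 -0.133
  outer loop
   vertex 3.2 1.2 4.6
   vertex 1.0 0.1 1.8
   vertex 3.8 2.3 0.5
  endloop
 endfacet
 facet normal 0.933 0.290 0.214
  outer loop
   vertex 3.0 4.8 0.6
   vertex 3.2 1.2 4.6
   vertex 3.8 2.3 0.5
  endloop
 endfacet
 facet normal -0.062 -0.166 -0.984
  outer loop
   vertex 3.2 4.3 0.2
   vertex 3.8 2.3 0.5
   vertex 0.6 3.5 0.5
  endloop
 endfacet
 facet normal -0.258 0.538 -0.802
  outer loop
   vertex 3.2 4.3 0.2
   vertex 0.6 3.5 0.5
   vertex 3.0 4.8 0.6
  endloop
 endfacet
 facet normal 0.949 0.300 0.100
  outer loop
   vertex 3.2 4.3 0.2
   vertex 3.0 4.8 0.6
   vertex 3.8 2.3 0.5
  endloop
 endfacet
 facet normal -0.467 0.873 -0.142
  outer loop
   vertex 0.8 3.9 2.3
   vertex 3.0 4.8 0.6
   vertex 0.6 3.5 0.5
  endloop
 endfacet
 facet normal 0.202 0.733 0.650
  outer loop
   vertex 0.8 3.9 2.3
   vertex 3.2 1.2 4.6
   vertex 3.0 4.8 0.6
  endloop
 endfacet
 facet normal -0.990 -0.069 0.125
  outer loop
   vertex 0.8 3.9 2.3
   vertex 0.6 3.5 0.5
   vertex 1.0 0.1 1.8
  endloop
 endfacet
 facet normal -0.756 -0.124 0.643
  outer loop
   vertex 0.8 3.9 2.3
   vertex 1.0 0.1 1.8
   vertex 3.2 1.2 4.6
  endloop
 endfacet
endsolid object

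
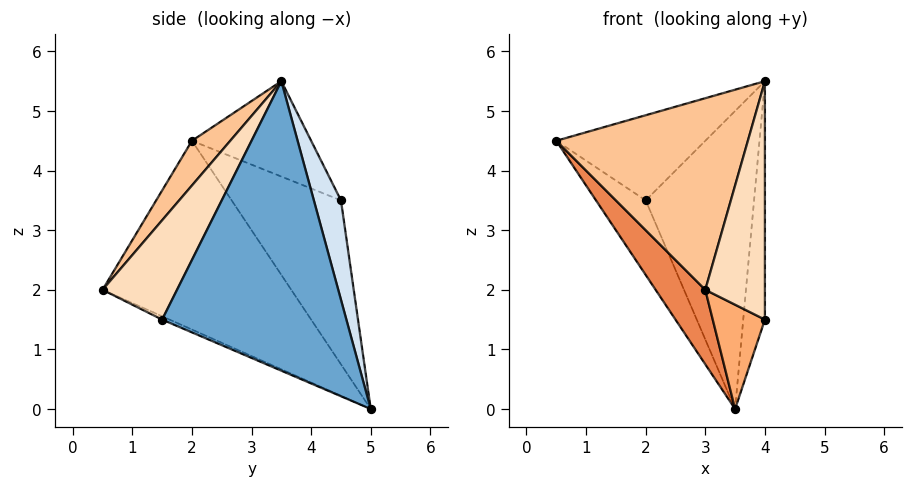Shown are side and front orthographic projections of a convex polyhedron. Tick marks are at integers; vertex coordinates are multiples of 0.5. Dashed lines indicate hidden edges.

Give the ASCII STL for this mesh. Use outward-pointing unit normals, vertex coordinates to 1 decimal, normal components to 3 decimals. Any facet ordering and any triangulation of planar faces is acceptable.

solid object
 facet normal 0.991 0.117 -0.058
  outer loop
   vertex 4.0 3.5 5.5
   vertex 4.0 1.5 1.5
   vertex 3.5 5.0 0.0
  endloop
 endfacet
 facet normal -0.864 0.393 -0.314
  outer loop
   vertex 2.0 4.5 3.5
   vertex 3.5 5.0 0.0
   vertex 0.5 2.0 4.5
  endloop
 endfacet
 facet normal -0.438 0.548 0.712
  outer loop
   vertex 2.0 4.5 3.5
   vertex 0.5 2.0 4.5
   vertex 4.0 3.5 5.5
  endloop
 endfacet
 facet normal 0.236 0.943 0.236
  outer loop
   vertex 2.0 4.5 3.5
   vertex 4.0 3.5 5.5
   vertex 3.5 5.0 0.0
  endloop
 endfacet
 facet normal -0.750 -0.197 -0.631
  outer loop
   vertex 3.0 0.5 2.0
   vertex 0.5 2.0 4.5
   vertex 3.5 5.0 0.0
  endloop
 endfacet
 facet normal -0.057 -0.400 -0.915
  outer loop
   vertex 3.0 0.5 2.0
   vertex 3.5 5.0 0.0
   vertex 4.0 1.5 1.5
  endloop
 endfacet
 facet normal 0.154 -0.772 0.617
  outer loop
   vertex 3.0 0.5 2.0
   vertex 4.0 3.5 5.5
   vertex 0.5 2.0 4.5
  endloop
 endfacet
 facet normal 0.745 -0.596 0.298
  outer loop
   vertex 3.0 0.5 2.0
   vertex 4.0 1.5 1.5
   vertex 4.0 3.5 5.5
  endloop
 endfacet
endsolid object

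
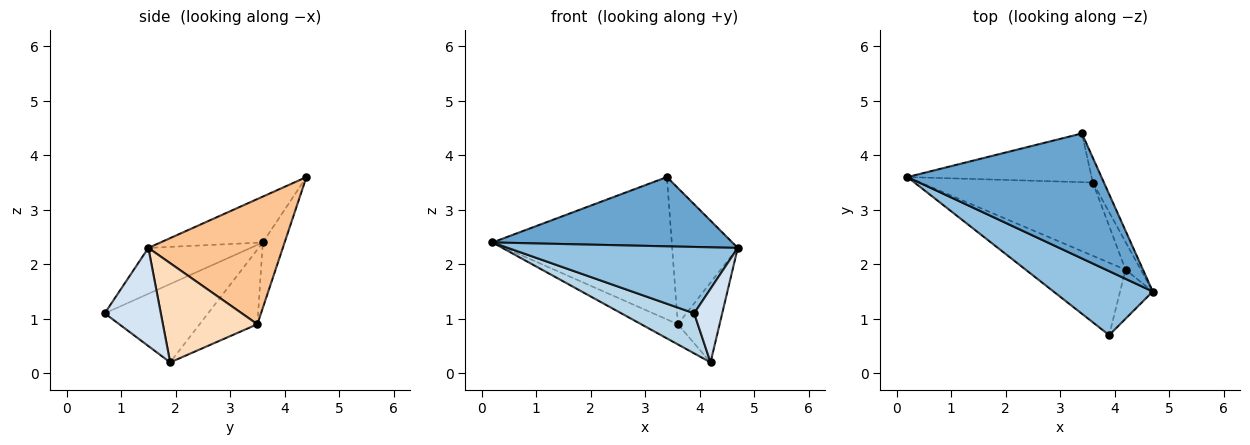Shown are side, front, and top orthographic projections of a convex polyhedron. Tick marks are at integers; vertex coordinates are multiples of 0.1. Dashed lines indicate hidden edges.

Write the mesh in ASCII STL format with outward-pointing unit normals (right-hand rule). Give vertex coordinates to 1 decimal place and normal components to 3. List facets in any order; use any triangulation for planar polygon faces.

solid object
 facet normal -0.203 -0.475 0.857
  outer loop
   vertex 3.4 4.4 3.6
   vertex 0.2 3.6 2.4
   vertex 4.7 1.5 2.3
  endloop
 endfacet
 facet normal -0.305 -0.686 0.661
  outer loop
   vertex 3.9 0.7 1.1
   vertex 4.7 1.5 2.3
   vertex 0.2 3.6 2.4
  endloop
 endfacet
 facet normal -0.566 -0.399 -0.721
  outer loop
   vertex 3.9 0.7 1.1
   vertex 0.2 3.6 2.4
   vertex 4.2 1.9 0.2
  endloop
 endfacet
 facet normal 0.857 -0.429 -0.286
  outer loop
   vertex 3.9 0.7 1.1
   vertex 4.2 1.9 0.2
   vertex 4.7 1.5 2.3
  endloop
 endfacet
 facet normal -0.114 0.940 -0.322
  outer loop
   vertex 3.6 3.5 0.9
   vertex 0.2 3.6 2.4
   vertex 3.4 4.4 3.6
  endloop
 endfacet
 facet normal -0.385 0.245 -0.890
  outer loop
   vertex 3.6 3.5 0.9
   vertex 4.2 1.9 0.2
   vertex 0.2 3.6 2.4
  endloop
 endfacet
 facet normal 0.896 0.437 -0.079
  outer loop
   vertex 3.6 3.5 0.9
   vertex 3.4 4.4 3.6
   vertex 4.7 1.5 2.3
  endloop
 endfacet
 facet normal 0.906 0.401 -0.139
  outer loop
   vertex 3.6 3.5 0.9
   vertex 4.7 1.5 2.3
   vertex 4.2 1.9 0.2
  endloop
 endfacet
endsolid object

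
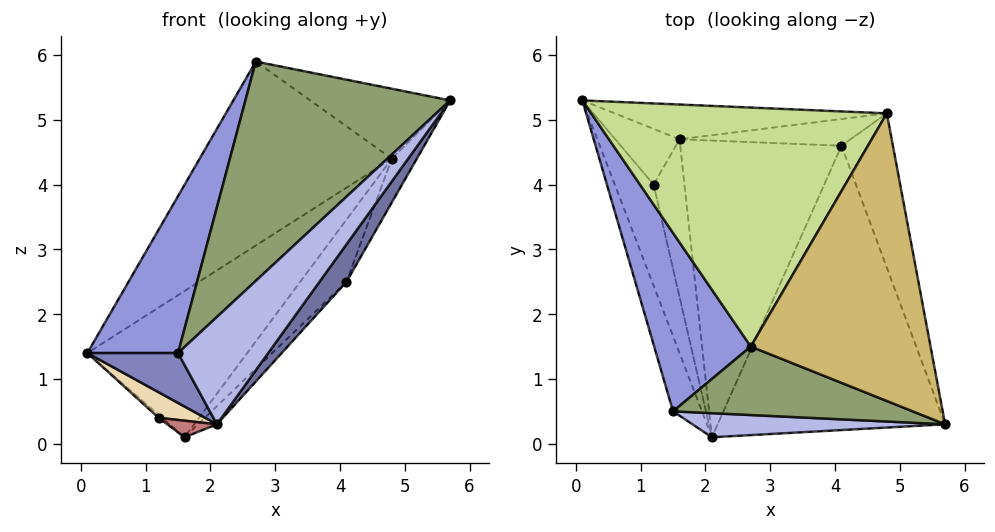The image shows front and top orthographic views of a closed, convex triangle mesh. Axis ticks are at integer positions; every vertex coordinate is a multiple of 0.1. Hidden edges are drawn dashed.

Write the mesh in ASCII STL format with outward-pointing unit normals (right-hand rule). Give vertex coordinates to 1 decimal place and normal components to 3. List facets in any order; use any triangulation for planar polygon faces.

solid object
 facet normal 0.811 -0.076 -0.581
  outer loop
   vertex 4.1 4.6 2.5
   vertex 5.7 0.3 5.3
   vertex 2.1 0.1 0.3
  endloop
 endfacet
 facet normal -0.885 -0.258 -0.389
  outer loop
   vertex 1.5 0.5 1.4
   vertex 0.1 5.3 1.4
   vertex 2.1 0.1 0.3
  endloop
 endfacet
 facet normal -0.915 -0.267 0.303
  outer loop
   vertex 1.5 0.5 1.4
   vertex 2.7 1.5 5.9
   vertex 0.1 5.3 1.4
  endloop
 endfacet
 facet normal -0.242 -0.947 0.212
  outer loop
   vertex 1.5 0.5 1.4
   vertex 2.1 0.1 0.3
   vertex 5.7 0.3 5.3
  endloop
 endfacet
 facet normal -0.307 -0.909 0.284
  outer loop
   vertex 1.5 0.5 1.4
   vertex 5.7 0.3 5.3
   vertex 2.7 1.5 5.9
  endloop
 endfacet
 facet normal 0.693 0.044 -0.720
  outer loop
   vertex 1.6 4.7 0.1
   vertex 4.1 4.6 2.5
   vertex 2.1 0.1 0.3
  endloop
 endfacet
 facet normal -0.433 0.550 0.714
  outer loop
   vertex 4.8 5.1 4.4
   vertex 0.1 5.3 1.4
   vertex 2.7 1.5 5.9
  endloop
 endfacet
 facet normal 0.186 0.956 -0.227
  outer loop
   vertex 4.8 5.1 4.4
   vertex 1.6 4.7 0.1
   vertex 0.1 5.3 1.4
  endloop
 endfacet
 facet normal 0.384 0.848 -0.365
  outer loop
   vertex 4.8 5.1 4.4
   vertex 4.1 4.6 2.5
   vertex 1.6 4.7 0.1
  endloop
 endfacet
 facet normal 0.278 0.227 0.933
  outer loop
   vertex 4.8 5.1 4.4
   vertex 2.7 1.5 5.9
   vertex 5.7 0.3 5.3
  endloop
 endfacet
 facet normal 0.924 0.104 -0.368
  outer loop
   vertex 4.8 5.1 4.4
   vertex 5.7 0.3 5.3
   vertex 4.1 4.6 2.5
  endloop
 endfacet
 facet normal -0.761 -0.159 -0.629
  outer loop
   vertex 1.2 4.0 0.4
   vertex 2.1 0.1 0.3
   vertex 0.1 5.3 1.4
  endloop
 endfacet
 facet normal -0.645 0.041 -0.763
  outer loop
   vertex 1.2 4.0 0.4
   vertex 0.1 5.3 1.4
   vertex 1.6 4.7 0.1
  endloop
 endfacet
 facet normal -0.491 -0.091 -0.867
  outer loop
   vertex 1.2 4.0 0.4
   vertex 1.6 4.7 0.1
   vertex 2.1 0.1 0.3
  endloop
 endfacet
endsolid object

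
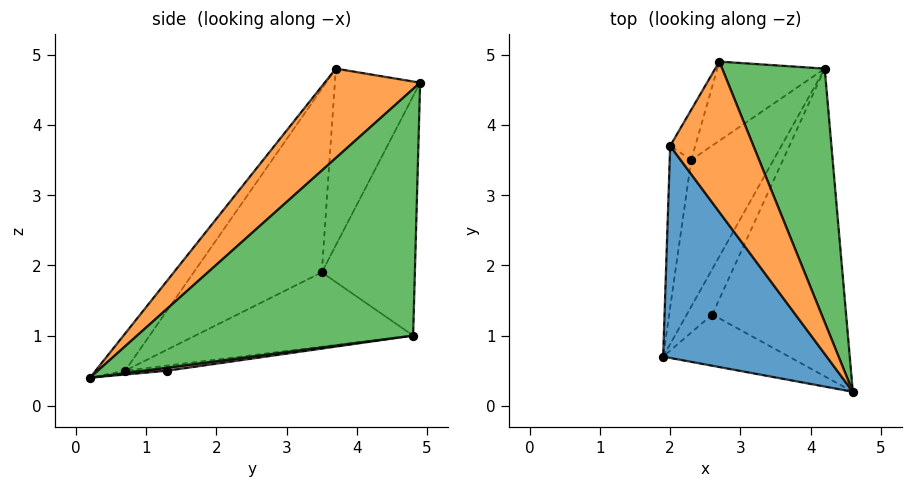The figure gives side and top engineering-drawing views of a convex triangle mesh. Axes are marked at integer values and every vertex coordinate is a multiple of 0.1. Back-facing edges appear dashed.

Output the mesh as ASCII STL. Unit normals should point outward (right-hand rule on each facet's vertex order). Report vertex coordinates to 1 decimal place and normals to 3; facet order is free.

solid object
 facet normal -0.129 -0.812 0.569
  outer loop
   vertex 2.0 3.7 4.8
   vertex 1.9 0.7 0.5
   vertex 4.6 0.2 0.4
  endloop
 endfacet
 facet normal 0.698 -0.299 0.650
  outer loop
   vertex 2.0 3.7 4.8
   vertex 4.6 0.2 0.4
   vertex 2.7 4.9 4.6
  endloop
 endfacet
 facet normal 0.923 0.030 0.384
  outer loop
   vertex 4.2 4.8 1.0
   vertex 2.7 4.9 4.6
   vertex 4.6 0.2 0.4
  endloop
 endfacet
 facet normal -0.030 0.035 -0.999
  outer loop
   vertex 2.6 1.3 0.5
   vertex 4.6 0.2 0.4
   vertex 1.9 0.7 0.5
  endloop
 endfacet
 facet normal -0.192 0.224 -0.955
  outer loop
   vertex 2.6 1.3 0.5
   vertex 1.9 0.7 0.5
   vertex 4.2 4.8 1.0
  endloop
 endfacet
 facet normal 0.023 0.131 -0.991
  outer loop
   vertex 2.6 1.3 0.5
   vertex 4.2 4.8 1.0
   vertex 4.6 0.2 0.4
  endloop
 endfacet
 facet normal -0.608 0.423 -0.672
  outer loop
   vertex 2.3 3.5 1.9
   vertex 4.2 4.8 1.0
   vertex 1.9 0.7 0.5
  endloop
 endfacet
 facet normal -0.629 0.724 -0.282
  outer loop
   vertex 2.3 3.5 1.9
   vertex 2.7 4.9 4.6
   vertex 4.2 4.8 1.0
  endloop
 endfacet
 facet normal -0.974 0.196 -0.114
  outer loop
   vertex 2.3 3.5 1.9
   vertex 1.9 0.7 0.5
   vertex 2.0 3.7 4.8
  endloop
 endfacet
 facet normal -0.866 0.485 -0.123
  outer loop
   vertex 2.3 3.5 1.9
   vertex 2.0 3.7 4.8
   vertex 2.7 4.9 4.6
  endloop
 endfacet
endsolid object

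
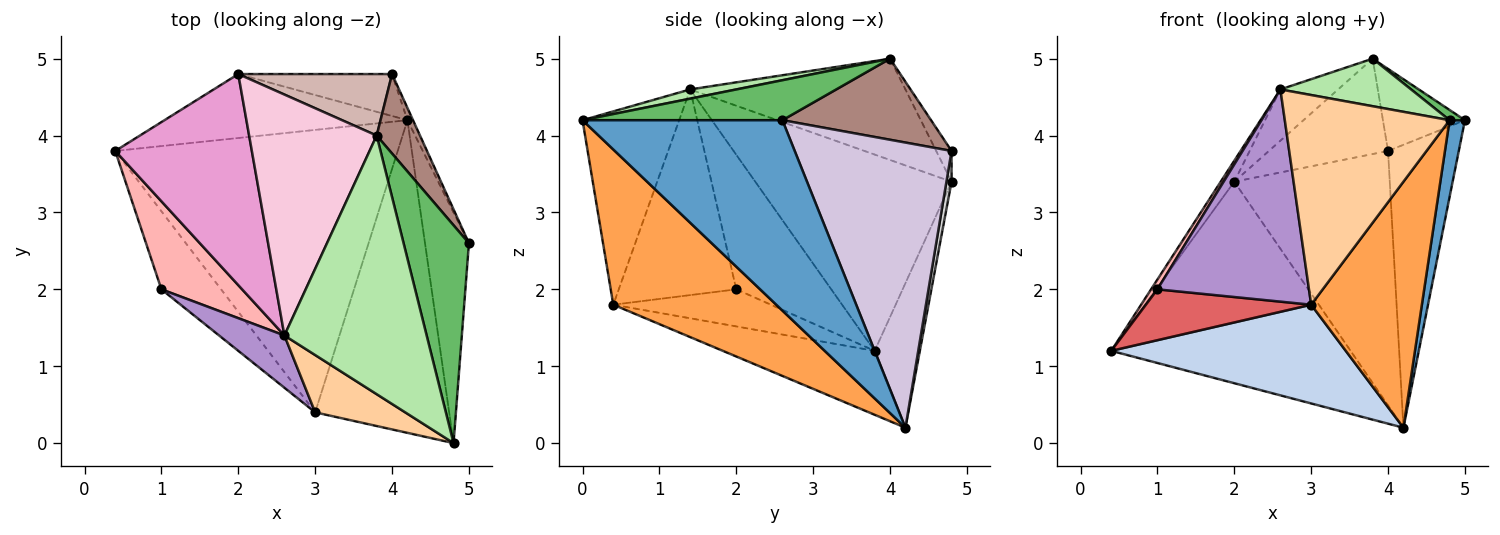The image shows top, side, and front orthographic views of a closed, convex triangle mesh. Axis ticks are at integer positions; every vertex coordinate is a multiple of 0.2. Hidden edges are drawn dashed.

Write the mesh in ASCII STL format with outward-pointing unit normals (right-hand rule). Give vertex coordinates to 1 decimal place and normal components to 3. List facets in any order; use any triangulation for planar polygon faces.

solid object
 facet normal 0.972 -0.075 -0.224
  outer loop
   vertex 4.2 4.2 0.2
   vertex 5.0 2.6 4.2
   vertex 4.8 0.0 4.2
  endloop
 endfacet
 facet normal -0.209 -0.323 -0.923
  outer loop
   vertex 3.0 0.4 1.8
   vertex 0.4 3.8 1.2
   vertex 4.2 4.2 0.2
  endloop
 endfacet
 facet normal 0.673 -0.457 -0.581
  outer loop
   vertex 3.0 0.4 1.8
   vertex 4.2 4.2 0.2
   vertex 4.8 0.0 4.2
  endloop
 endfacet
 facet normal -0.493 -0.840 0.229
  outer loop
   vertex 2.6 1.4 4.6
   vertex 3.0 0.4 1.8
   vertex 4.8 0.0 4.2
  endloop
 endfacet
 facet normal 0.521 -0.040 0.852
  outer loop
   vertex 3.8 4.0 5.0
   vertex 4.8 0.0 4.2
   vertex 5.0 2.6 4.2
  endloop
 endfacet
 facet normal 0.064 -0.180 0.982
  outer loop
   vertex 3.8 4.0 5.0
   vertex 2.6 1.4 4.6
   vertex 4.8 0.0 4.2
  endloop
 endfacet
 facet normal -0.462 -0.484 -0.743
  outer loop
   vertex 1.0 2.0 2.0
   vertex 0.4 3.8 1.2
   vertex 3.0 0.4 1.8
  endloop
 endfacet
 facet normal -0.856 -0.057 0.514
  outer loop
   vertex 1.0 2.0 2.0
   vertex 2.6 1.4 4.6
   vertex 0.4 3.8 1.2
  endloop
 endfacet
 facet normal -0.601 -0.776 0.191
  outer loop
   vertex 1.0 2.0 2.0
   vertex 3.0 0.4 1.8
   vertex 2.6 1.4 4.6
  endloop
 endfacet
 facet normal 0.911 0.411 -0.018
  outer loop
   vertex 4.0 4.8 3.8
   vertex 5.0 2.6 4.2
   vertex 4.2 4.2 0.2
  endloop
 endfacet
 facet normal 0.793 0.438 0.424
  outer loop
   vertex 4.0 4.8 3.8
   vertex 3.8 4.0 5.0
   vertex 5.0 2.6 4.2
  endloop
 endfacet
 facet normal -0.108 0.835 0.539
  outer loop
   vertex 2.0 4.8 3.4
   vertex 3.8 4.0 5.0
   vertex 4.0 4.8 3.8
  endloop
 endfacet
 facet normal -0.820 0.057 0.570
  outer loop
   vertex 2.0 4.8 3.4
   vertex 0.4 3.8 1.2
   vertex 2.6 1.4 4.6
  endloop
 endfacet
 facet normal -0.614 0.164 0.772
  outer loop
   vertex 2.0 4.8 3.4
   vertex 2.6 1.4 4.6
   vertex 3.8 4.0 5.0
  endloop
 endfacet
 facet normal -0.177 0.938 -0.298
  outer loop
   vertex 2.0 4.8 3.4
   vertex 4.2 4.2 0.2
   vertex 0.4 3.8 1.2
  endloop
 endfacet
 facet normal 0.033 0.986 -0.163
  outer loop
   vertex 2.0 4.8 3.4
   vertex 4.0 4.8 3.8
   vertex 4.2 4.2 0.2
  endloop
 endfacet
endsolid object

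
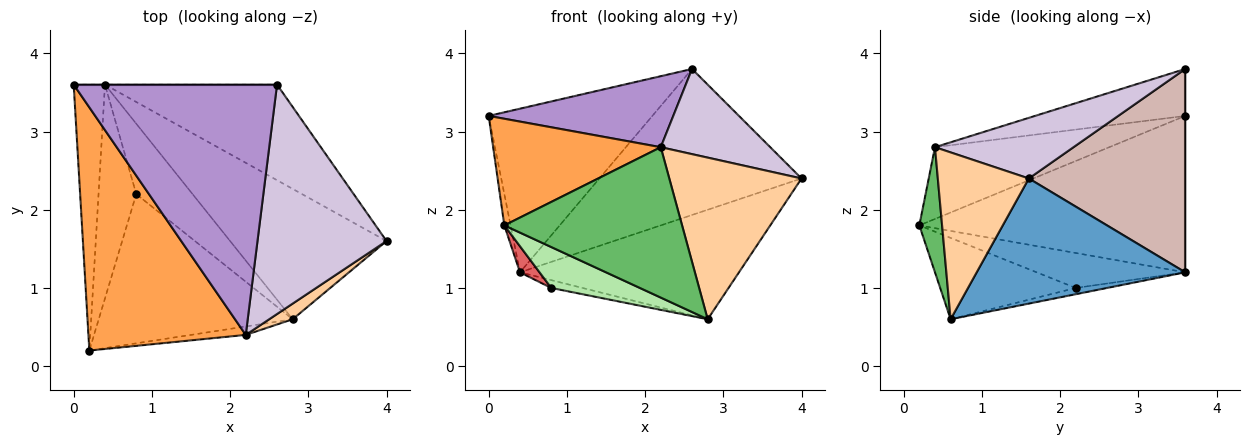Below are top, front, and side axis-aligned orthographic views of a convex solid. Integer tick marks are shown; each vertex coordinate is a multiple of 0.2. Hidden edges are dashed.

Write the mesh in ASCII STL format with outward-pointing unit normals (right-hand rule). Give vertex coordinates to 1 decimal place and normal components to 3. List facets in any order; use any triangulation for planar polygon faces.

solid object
 facet normal 0.522 0.548 -0.653
  outer loop
   vertex 0.4 3.6 1.2
   vertex 4.0 1.6 2.4
   vertex 2.8 0.6 0.6
  endloop
 endfacet
 facet normal -0.980 0.023 -0.196
  outer loop
   vertex 0.4 3.6 1.2
   vertex 0.2 0.2 1.8
   vertex 0.0 3.6 3.2
  endloop
 endfacet
 facet normal -0.385 -0.371 0.845
  outer loop
   vertex 2.2 0.4 2.8
   vertex 0.0 3.6 3.2
   vertex 0.2 0.2 1.8
  endloop
 endfacet
 facet normal 0.565 -0.821 0.079
  outer loop
   vertex 2.2 0.4 2.8
   vertex 2.8 0.6 0.6
   vertex 4.0 1.6 2.4
  endloop
 endfacet
 facet normal 0.127 -0.990 -0.055
  outer loop
   vertex 2.2 0.4 2.8
   vertex 0.2 0.2 1.8
   vertex 2.8 0.6 0.6
  endloop
 endfacet
 facet normal -0.375 -0.245 -0.894
  outer loop
   vertex 0.8 2.2 1.0
   vertex 2.8 0.6 0.6
   vertex 0.2 0.2 1.8
  endloop
 endfacet
 facet normal -0.677 -0.089 -0.731
  outer loop
   vertex 0.8 2.2 1.0
   vertex 0.2 0.2 1.8
   vertex 0.4 3.6 1.2
  endloop
 endfacet
 facet normal -0.110 0.110 -0.988
  outer loop
   vertex 0.8 2.2 1.0
   vertex 0.4 3.6 1.2
   vertex 2.8 0.6 0.6
  endloop
 endfacet
 facet normal -0.217 -0.266 0.939
  outer loop
   vertex 2.6 3.6 3.8
   vertex 0.0 3.6 3.2
   vertex 2.2 0.4 2.8
  endloop
 endfacet
 facet normal 0.403 -0.318 0.858
  outer loop
   vertex 2.6 3.6 3.8
   vertex 2.2 0.4 2.8
   vertex 4.0 1.6 2.4
  endloop
 endfacet
 facet normal 0.000 1.000 0.000
  outer loop
   vertex 2.6 3.6 3.8
   vertex 0.4 3.6 1.2
   vertex 0.0 3.6 3.2
  endloop
 endfacet
 facet normal 0.543 0.702 -0.460
  outer loop
   vertex 2.6 3.6 3.8
   vertex 4.0 1.6 2.4
   vertex 0.4 3.6 1.2
  endloop
 endfacet
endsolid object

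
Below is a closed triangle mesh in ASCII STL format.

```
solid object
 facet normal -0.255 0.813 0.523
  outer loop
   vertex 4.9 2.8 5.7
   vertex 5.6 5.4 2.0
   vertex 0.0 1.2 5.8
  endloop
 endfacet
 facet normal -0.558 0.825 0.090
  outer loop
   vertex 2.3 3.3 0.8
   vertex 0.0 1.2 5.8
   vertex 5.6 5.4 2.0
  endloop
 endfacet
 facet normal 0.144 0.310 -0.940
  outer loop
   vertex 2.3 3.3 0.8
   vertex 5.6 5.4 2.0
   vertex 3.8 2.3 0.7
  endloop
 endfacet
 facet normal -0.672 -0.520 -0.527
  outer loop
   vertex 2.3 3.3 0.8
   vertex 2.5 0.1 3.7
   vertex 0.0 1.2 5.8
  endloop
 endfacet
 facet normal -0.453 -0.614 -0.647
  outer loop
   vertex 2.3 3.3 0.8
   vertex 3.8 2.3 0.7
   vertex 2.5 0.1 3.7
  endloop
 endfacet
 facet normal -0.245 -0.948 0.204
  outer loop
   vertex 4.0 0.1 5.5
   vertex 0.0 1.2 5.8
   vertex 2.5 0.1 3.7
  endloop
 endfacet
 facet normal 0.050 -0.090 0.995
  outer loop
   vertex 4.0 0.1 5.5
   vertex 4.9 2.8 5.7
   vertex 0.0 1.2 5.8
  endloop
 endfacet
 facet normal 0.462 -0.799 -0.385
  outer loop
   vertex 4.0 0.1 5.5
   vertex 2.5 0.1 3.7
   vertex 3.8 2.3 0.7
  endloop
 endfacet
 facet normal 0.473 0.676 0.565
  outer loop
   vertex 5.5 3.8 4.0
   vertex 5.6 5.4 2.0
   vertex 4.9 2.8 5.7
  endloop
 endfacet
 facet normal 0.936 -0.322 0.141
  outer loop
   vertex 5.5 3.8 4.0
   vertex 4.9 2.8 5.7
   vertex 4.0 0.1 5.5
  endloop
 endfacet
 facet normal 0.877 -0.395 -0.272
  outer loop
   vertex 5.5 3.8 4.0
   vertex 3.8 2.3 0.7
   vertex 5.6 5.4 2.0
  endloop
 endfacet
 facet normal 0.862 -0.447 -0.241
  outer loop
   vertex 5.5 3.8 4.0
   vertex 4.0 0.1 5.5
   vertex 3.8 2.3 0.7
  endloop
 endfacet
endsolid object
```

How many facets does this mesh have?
12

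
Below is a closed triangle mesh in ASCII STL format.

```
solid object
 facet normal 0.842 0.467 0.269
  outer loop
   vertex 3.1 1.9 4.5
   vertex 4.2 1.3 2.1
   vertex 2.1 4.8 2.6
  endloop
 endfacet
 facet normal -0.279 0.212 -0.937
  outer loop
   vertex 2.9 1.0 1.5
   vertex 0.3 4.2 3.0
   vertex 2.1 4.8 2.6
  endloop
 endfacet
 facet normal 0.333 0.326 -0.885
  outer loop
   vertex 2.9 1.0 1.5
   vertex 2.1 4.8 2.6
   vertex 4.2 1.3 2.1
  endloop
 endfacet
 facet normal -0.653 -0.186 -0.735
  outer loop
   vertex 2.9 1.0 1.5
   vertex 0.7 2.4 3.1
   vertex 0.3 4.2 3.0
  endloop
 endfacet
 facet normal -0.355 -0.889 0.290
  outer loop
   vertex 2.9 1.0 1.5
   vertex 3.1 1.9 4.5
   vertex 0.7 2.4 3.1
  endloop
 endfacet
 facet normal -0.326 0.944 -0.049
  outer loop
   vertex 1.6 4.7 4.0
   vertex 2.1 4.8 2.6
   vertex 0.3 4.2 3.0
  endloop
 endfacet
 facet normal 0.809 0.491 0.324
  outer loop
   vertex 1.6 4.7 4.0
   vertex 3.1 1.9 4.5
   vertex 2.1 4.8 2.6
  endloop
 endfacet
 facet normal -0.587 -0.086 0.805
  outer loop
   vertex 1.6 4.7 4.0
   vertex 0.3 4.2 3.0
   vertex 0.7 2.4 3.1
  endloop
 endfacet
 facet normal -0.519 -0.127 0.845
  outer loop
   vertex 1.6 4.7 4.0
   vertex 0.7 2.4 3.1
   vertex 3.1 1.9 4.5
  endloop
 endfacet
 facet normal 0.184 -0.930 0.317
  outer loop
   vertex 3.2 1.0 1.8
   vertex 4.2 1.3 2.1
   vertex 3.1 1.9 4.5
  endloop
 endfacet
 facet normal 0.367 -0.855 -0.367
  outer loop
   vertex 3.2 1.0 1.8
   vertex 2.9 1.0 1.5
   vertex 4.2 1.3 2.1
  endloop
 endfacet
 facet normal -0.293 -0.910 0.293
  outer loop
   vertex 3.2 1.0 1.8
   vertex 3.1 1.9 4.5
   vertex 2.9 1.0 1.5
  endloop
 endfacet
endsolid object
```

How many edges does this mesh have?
18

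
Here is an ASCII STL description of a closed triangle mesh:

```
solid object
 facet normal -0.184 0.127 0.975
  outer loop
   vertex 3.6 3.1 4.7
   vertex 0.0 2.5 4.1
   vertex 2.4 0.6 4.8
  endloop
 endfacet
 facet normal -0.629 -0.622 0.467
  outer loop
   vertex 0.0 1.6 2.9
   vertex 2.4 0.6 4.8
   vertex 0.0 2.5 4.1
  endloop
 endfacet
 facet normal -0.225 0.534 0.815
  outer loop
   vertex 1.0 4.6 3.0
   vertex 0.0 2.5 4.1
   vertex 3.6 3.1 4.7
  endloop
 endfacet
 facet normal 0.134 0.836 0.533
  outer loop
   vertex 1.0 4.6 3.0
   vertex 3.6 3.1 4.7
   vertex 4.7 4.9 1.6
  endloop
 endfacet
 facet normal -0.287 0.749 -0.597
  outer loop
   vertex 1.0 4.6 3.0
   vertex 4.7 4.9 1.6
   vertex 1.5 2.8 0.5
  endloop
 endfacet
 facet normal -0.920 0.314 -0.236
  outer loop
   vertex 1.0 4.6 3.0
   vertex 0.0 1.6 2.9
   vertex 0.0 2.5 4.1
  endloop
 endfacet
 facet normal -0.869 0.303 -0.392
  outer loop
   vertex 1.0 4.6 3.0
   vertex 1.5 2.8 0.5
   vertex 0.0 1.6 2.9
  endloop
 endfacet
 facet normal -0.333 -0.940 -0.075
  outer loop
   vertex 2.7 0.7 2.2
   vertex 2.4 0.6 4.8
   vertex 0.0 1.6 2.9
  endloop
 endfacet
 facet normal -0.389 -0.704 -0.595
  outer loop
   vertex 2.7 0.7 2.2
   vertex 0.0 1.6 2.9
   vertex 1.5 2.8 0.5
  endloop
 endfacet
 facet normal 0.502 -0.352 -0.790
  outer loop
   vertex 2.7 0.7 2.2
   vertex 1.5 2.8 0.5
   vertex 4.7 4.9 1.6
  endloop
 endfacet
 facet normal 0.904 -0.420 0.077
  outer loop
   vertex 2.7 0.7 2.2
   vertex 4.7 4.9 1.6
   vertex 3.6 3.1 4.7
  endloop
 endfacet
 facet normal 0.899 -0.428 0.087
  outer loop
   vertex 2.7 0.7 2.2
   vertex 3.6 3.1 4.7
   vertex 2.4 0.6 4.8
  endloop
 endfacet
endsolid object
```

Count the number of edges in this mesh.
18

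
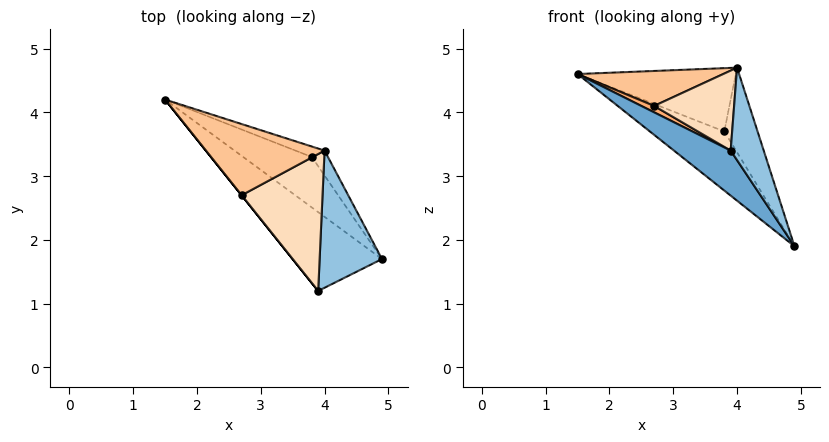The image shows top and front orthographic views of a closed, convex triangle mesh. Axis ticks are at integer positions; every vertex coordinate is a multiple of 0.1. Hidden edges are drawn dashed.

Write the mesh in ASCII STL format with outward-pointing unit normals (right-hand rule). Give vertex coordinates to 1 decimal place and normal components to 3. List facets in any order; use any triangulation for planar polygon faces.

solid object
 facet normal -0.726 -0.341 -0.598
  outer loop
   vertex 3.9 1.2 3.4
   vertex 1.5 4.2 4.6
   vertex 4.9 1.7 1.9
  endloop
 endfacet
 facet normal 0.836 -0.307 0.455
  outer loop
   vertex 4.0 3.4 4.7
   vertex 3.9 1.2 3.4
   vertex 4.9 1.7 1.9
  endloop
 endfacet
 facet normal 0.043 0.760 -0.649
  outer loop
   vertex 3.8 3.3 3.7
   vertex 4.9 1.7 1.9
   vertex 1.5 4.2 4.6
  endloop
 endfacet
 facet normal 0.307 0.939 -0.155
  outer loop
   vertex 3.8 3.3 3.7
   vertex 1.5 4.2 4.6
   vertex 4.0 3.4 4.7
  endloop
 endfacet
 facet normal 0.682 0.701 -0.207
  outer loop
   vertex 3.8 3.3 3.7
   vertex 4.0 3.4 4.7
   vertex 4.9 1.7 1.9
  endloop
 endfacet
 facet normal -0.781 -0.625 0.000
  outer loop
   vertex 2.7 2.7 4.1
   vertex 1.5 4.2 4.6
   vertex 3.9 1.2 3.4
  endloop
 endfacet
 facet normal -0.174 -0.434 0.884
  outer loop
   vertex 2.7 2.7 4.1
   vertex 4.0 3.4 4.7
   vertex 1.5 4.2 4.6
  endloop
 endfacet
 facet normal -0.126 -0.500 0.857
  outer loop
   vertex 2.7 2.7 4.1
   vertex 3.9 1.2 3.4
   vertex 4.0 3.4 4.7
  endloop
 endfacet
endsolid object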